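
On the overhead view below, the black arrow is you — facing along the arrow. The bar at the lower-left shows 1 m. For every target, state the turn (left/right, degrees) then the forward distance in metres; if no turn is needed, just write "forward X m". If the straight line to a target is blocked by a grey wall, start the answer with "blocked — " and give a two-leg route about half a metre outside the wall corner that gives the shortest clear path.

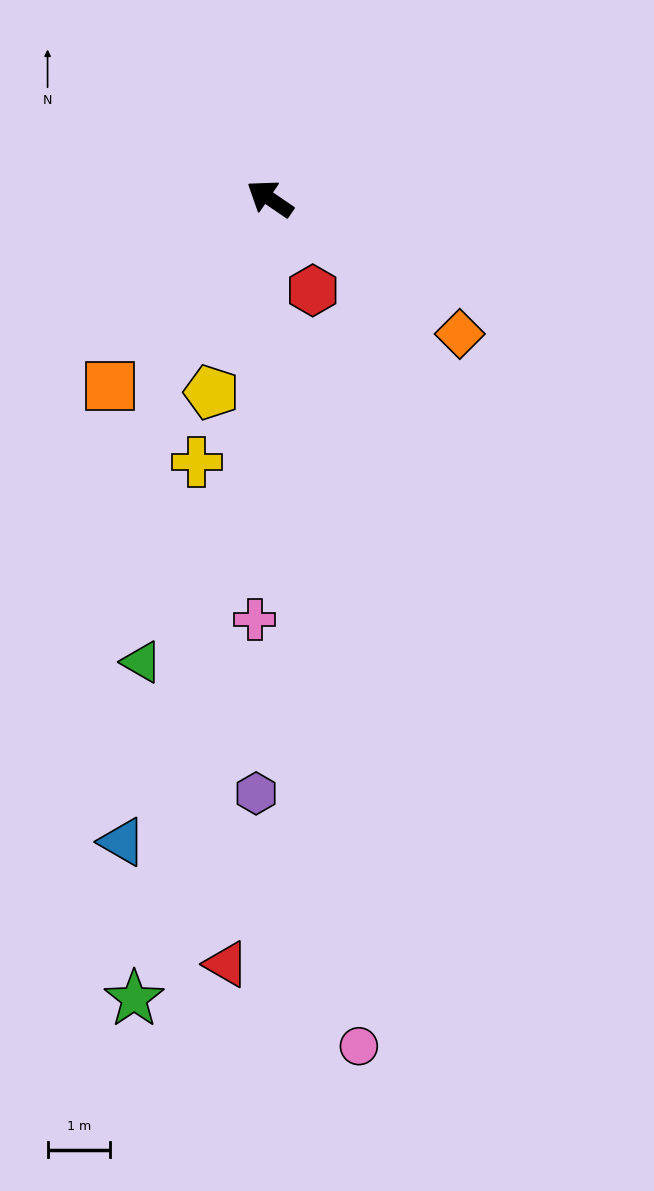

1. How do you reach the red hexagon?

turn left 149°, forward 1.6 m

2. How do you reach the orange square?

turn left 84°, forward 3.9 m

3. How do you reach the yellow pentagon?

turn left 108°, forward 3.2 m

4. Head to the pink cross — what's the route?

turn left 122°, forward 6.7 m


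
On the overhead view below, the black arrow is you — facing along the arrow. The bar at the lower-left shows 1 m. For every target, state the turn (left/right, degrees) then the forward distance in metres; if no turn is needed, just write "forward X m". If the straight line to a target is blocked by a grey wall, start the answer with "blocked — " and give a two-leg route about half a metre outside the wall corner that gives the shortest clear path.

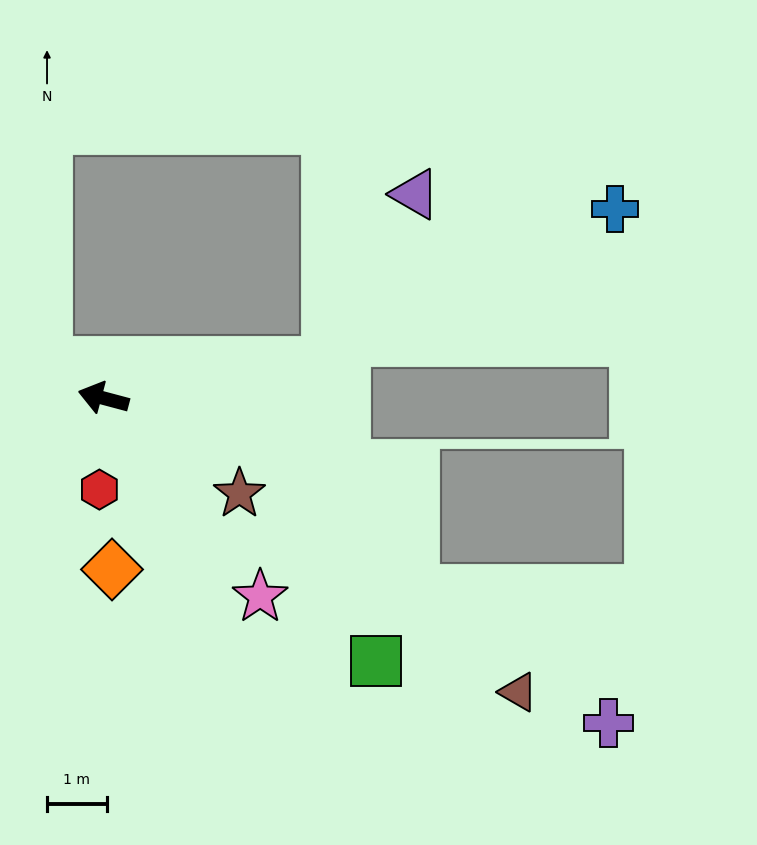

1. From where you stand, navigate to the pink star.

turn left 143°, forward 4.2 m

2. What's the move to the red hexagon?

turn left 102°, forward 1.5 m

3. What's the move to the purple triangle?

blocked — turn right 156°, forward 3.8 m, then turn left 53°, forward 3.2 m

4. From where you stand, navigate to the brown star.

turn left 160°, forward 2.8 m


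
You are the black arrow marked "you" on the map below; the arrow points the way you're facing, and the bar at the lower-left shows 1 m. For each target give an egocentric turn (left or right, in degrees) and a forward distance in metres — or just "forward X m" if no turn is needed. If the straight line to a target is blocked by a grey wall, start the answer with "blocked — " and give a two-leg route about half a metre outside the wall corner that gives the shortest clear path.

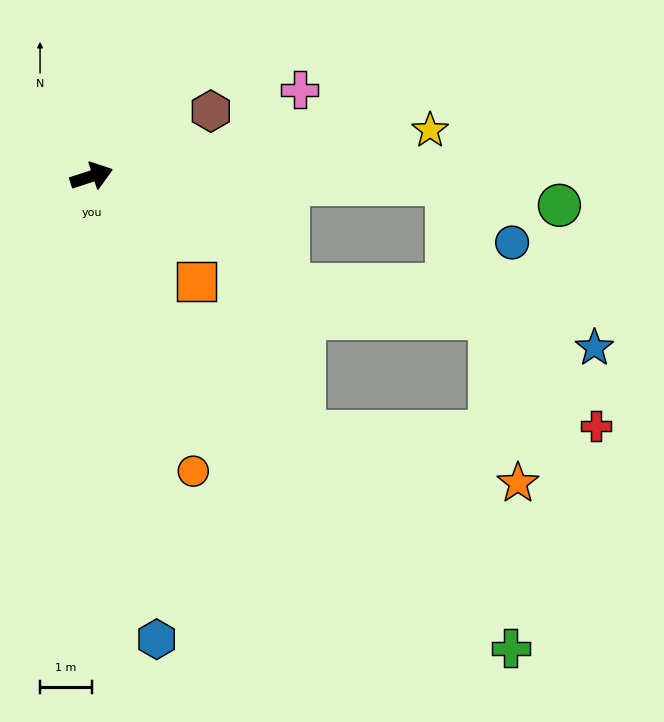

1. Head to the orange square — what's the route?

turn right 63°, forward 2.9 m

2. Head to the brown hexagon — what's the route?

turn left 11°, forward 2.6 m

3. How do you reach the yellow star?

turn right 10°, forward 6.6 m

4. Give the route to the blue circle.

blocked — turn right 19°, forward 6.9 m, then turn right 41°, forward 1.7 m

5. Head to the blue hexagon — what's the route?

turn right 100°, forward 9.0 m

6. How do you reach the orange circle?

turn right 89°, forward 6.0 m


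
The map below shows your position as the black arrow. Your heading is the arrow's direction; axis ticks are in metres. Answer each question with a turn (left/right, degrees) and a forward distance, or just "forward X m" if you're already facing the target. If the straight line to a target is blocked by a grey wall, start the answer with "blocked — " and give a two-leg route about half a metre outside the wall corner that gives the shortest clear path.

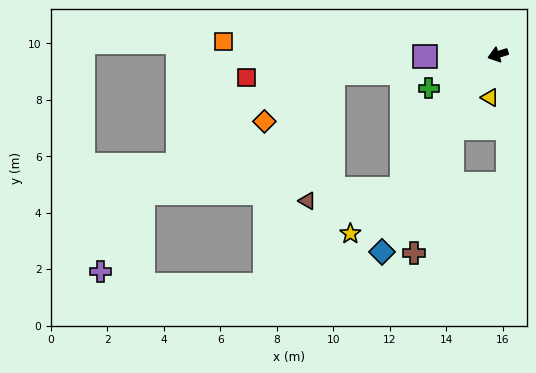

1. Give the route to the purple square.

turn right 16°, forward 2.6 m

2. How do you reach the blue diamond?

turn left 42°, forward 8.1 m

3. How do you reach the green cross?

turn left 8°, forward 2.7 m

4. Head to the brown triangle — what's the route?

blocked — turn left 37°, forward 5.8 m, then turn right 47°, forward 3.4 m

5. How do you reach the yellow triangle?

turn left 62°, forward 1.5 m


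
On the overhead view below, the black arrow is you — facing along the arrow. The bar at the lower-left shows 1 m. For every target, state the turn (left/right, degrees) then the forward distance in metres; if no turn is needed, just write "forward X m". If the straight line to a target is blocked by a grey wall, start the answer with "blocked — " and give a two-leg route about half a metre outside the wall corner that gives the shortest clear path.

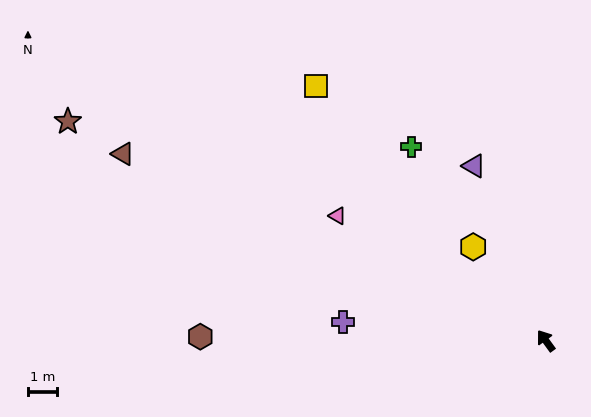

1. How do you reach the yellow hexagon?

forward 4.1 m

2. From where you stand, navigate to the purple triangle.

turn right 14°, forward 6.5 m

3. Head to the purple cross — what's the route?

turn left 49°, forward 7.0 m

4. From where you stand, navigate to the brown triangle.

turn left 30°, forward 15.9 m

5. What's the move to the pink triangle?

turn left 23°, forward 8.4 m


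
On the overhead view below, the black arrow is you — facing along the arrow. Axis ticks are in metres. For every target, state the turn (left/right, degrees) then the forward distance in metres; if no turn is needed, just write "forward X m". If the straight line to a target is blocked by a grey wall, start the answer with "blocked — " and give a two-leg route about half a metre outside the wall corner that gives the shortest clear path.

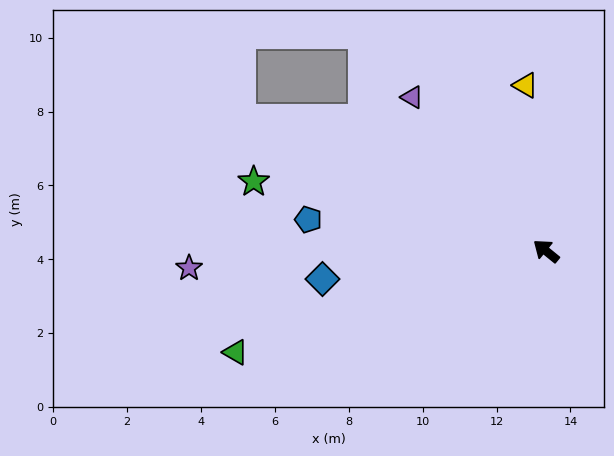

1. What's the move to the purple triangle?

turn right 10°, forward 5.5 m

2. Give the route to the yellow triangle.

turn right 44°, forward 4.5 m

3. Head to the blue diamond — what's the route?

turn left 46°, forward 6.1 m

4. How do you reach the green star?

turn left 26°, forward 8.1 m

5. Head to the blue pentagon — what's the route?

turn left 32°, forward 6.5 m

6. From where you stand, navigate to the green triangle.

turn left 57°, forward 8.8 m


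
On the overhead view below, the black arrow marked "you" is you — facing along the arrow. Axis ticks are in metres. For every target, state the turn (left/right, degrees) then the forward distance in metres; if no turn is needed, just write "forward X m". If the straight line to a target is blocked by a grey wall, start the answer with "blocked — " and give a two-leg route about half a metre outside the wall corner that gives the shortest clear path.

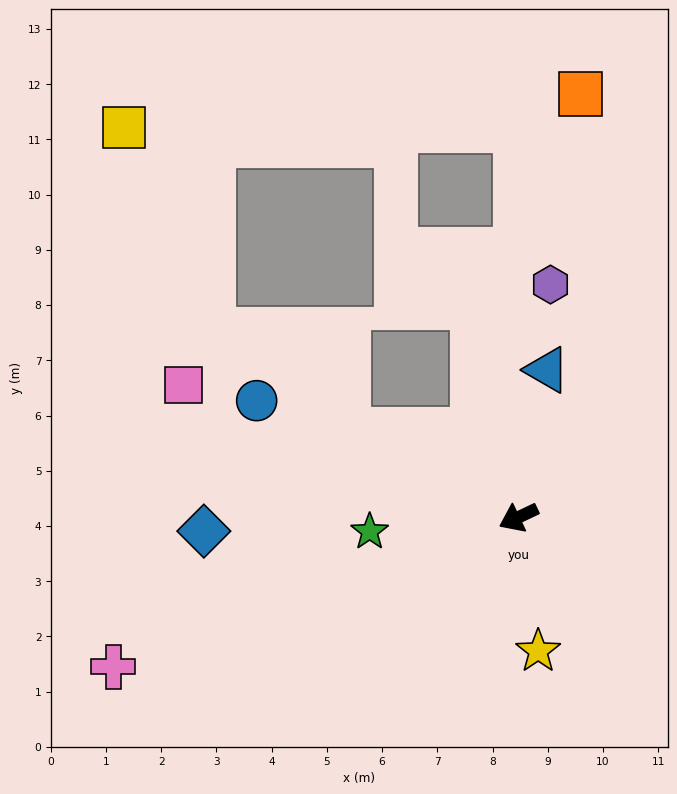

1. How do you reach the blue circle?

turn right 49°, forward 5.2 m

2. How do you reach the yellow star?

turn left 73°, forward 2.4 m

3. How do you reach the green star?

turn right 20°, forward 2.7 m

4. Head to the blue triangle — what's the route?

turn right 126°, forward 2.7 m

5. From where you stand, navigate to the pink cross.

turn right 5°, forward 7.8 m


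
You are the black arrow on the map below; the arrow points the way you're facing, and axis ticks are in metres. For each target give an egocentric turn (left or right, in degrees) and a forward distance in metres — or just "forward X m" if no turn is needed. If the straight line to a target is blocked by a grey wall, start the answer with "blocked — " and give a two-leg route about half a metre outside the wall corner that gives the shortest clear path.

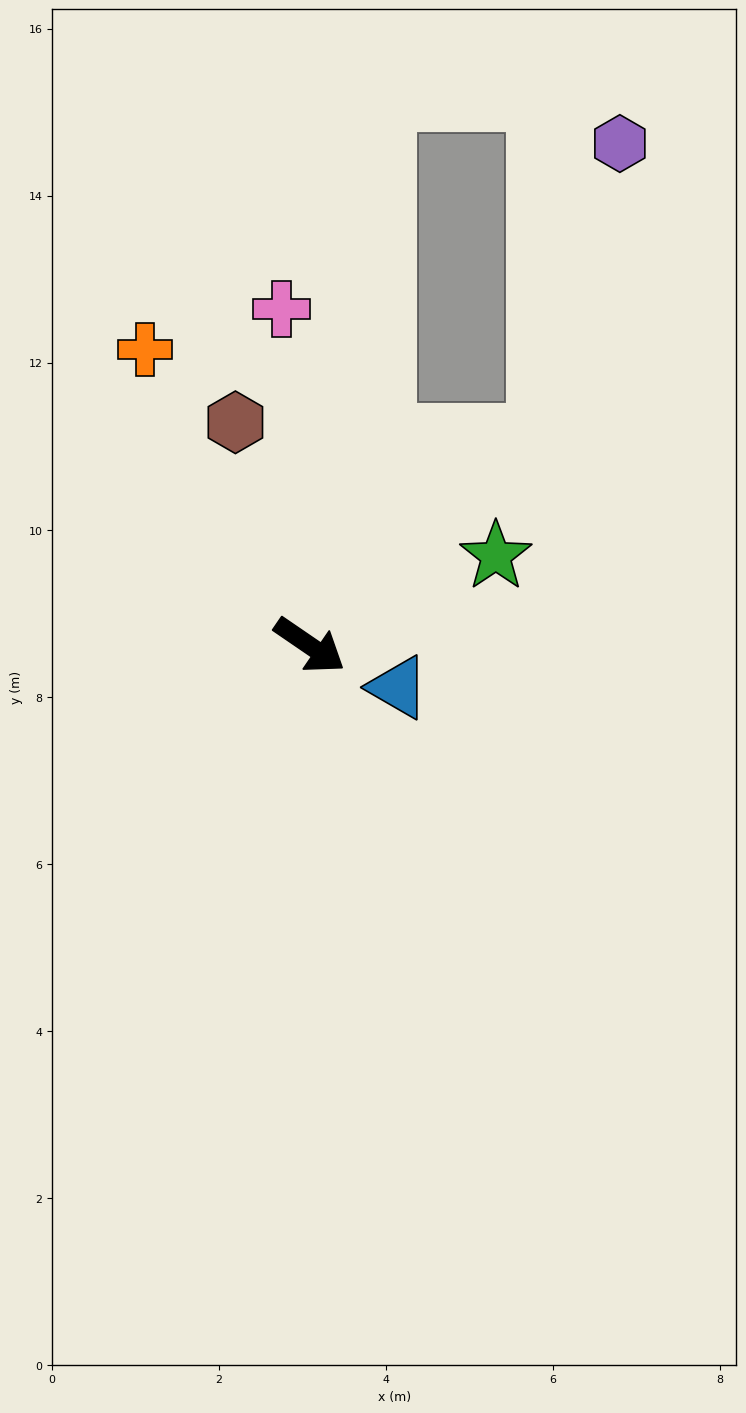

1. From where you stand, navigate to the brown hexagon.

turn left 143°, forward 2.8 m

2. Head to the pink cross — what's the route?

turn left 129°, forward 4.0 m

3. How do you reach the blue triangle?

turn left 9°, forward 1.2 m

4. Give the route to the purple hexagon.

blocked — turn left 76°, forward 3.7 m, then turn left 34°, forward 3.7 m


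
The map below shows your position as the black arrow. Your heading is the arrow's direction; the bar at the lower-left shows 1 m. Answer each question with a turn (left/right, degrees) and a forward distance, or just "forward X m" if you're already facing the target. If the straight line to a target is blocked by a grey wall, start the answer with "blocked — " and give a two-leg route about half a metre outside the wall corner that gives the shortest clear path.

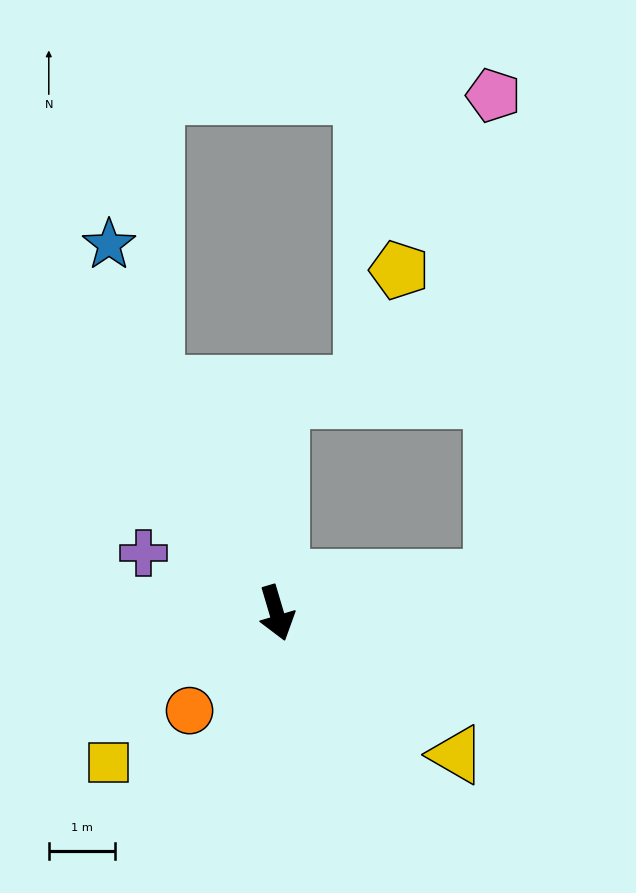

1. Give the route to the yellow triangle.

turn left 35°, forward 3.5 m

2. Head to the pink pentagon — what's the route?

blocked — turn left 83°, forward 3.3 m, then turn left 80°, forward 7.3 m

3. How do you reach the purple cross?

turn right 131°, forward 2.2 m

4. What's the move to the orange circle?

turn right 58°, forward 2.0 m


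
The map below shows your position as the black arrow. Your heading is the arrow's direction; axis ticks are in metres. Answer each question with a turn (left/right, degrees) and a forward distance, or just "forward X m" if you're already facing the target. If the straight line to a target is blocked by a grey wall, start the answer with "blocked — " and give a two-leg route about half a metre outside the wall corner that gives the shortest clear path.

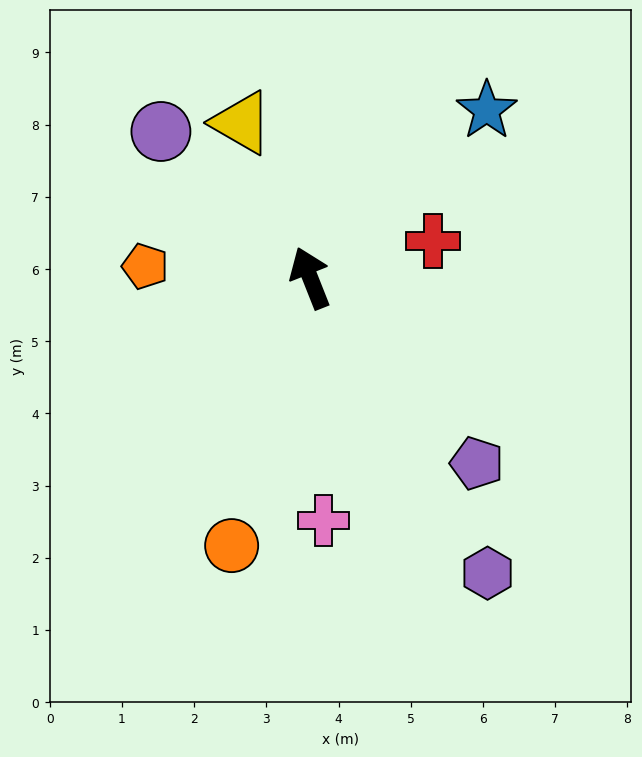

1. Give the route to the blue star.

turn right 68°, forward 3.4 m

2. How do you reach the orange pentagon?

turn left 64°, forward 2.3 m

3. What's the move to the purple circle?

turn left 24°, forward 2.9 m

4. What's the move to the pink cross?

turn left 161°, forward 3.4 m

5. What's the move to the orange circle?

turn left 142°, forward 3.9 m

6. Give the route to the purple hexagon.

turn right 171°, forward 4.8 m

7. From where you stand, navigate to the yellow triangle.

turn left 2°, forward 2.4 m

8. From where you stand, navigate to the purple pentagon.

turn right 160°, forward 3.5 m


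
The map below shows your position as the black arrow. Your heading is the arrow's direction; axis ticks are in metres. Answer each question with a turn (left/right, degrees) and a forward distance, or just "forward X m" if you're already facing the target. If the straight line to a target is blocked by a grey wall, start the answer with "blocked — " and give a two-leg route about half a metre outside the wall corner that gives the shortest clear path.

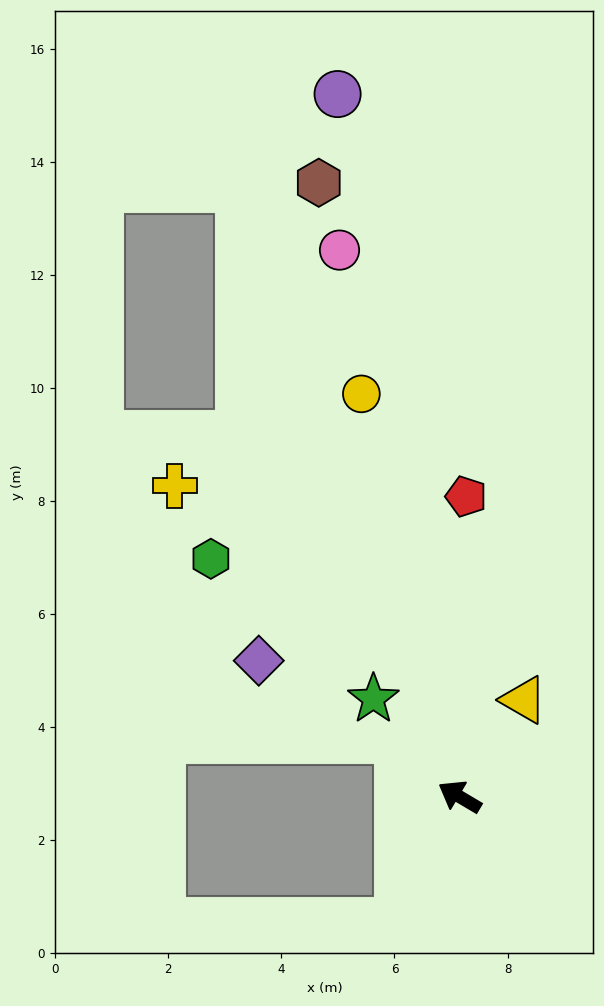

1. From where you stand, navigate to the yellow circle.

turn right 46°, forward 7.3 m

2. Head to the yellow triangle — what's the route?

turn right 93°, forward 2.1 m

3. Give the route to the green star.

turn right 18°, forward 2.3 m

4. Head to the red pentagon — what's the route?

turn right 61°, forward 5.3 m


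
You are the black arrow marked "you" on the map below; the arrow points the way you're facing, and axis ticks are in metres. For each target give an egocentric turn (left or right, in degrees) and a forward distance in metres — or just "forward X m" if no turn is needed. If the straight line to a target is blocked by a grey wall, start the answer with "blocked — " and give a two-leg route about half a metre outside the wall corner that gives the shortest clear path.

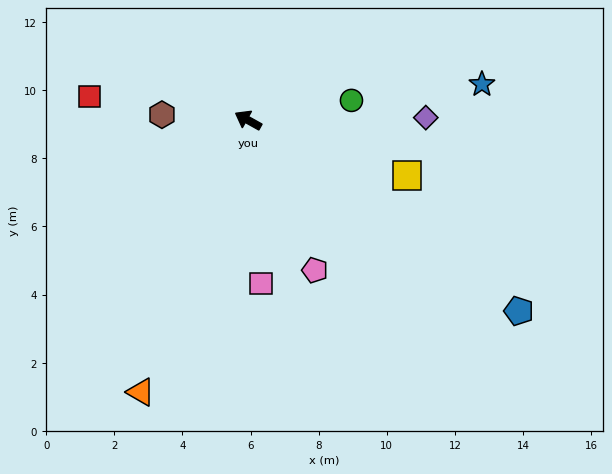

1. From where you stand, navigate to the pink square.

turn left 124°, forward 4.8 m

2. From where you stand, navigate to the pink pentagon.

turn left 143°, forward 4.8 m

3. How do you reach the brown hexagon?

turn left 25°, forward 2.5 m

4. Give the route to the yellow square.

turn right 170°, forward 4.9 m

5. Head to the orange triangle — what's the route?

turn left 98°, forward 8.6 m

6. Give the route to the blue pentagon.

turn left 174°, forward 9.7 m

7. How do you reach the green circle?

turn right 140°, forward 3.1 m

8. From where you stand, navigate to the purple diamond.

turn right 150°, forward 5.2 m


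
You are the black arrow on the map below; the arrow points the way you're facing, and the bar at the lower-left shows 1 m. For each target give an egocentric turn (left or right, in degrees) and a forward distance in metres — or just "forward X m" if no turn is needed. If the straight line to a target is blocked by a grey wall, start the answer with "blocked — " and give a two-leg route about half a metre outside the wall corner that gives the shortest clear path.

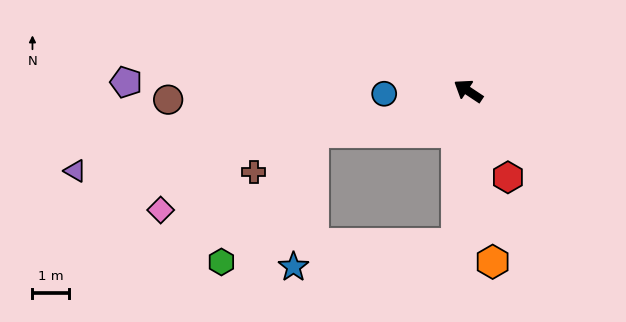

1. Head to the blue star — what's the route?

blocked — turn left 49°, forward 4.4 m, then turn left 66°, forward 3.7 m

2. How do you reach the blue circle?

turn left 35°, forward 2.3 m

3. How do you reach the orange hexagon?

turn left 132°, forward 4.7 m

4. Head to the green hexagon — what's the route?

blocked — turn left 49°, forward 4.4 m, then turn left 39°, forward 4.4 m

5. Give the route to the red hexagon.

turn left 148°, forward 2.6 m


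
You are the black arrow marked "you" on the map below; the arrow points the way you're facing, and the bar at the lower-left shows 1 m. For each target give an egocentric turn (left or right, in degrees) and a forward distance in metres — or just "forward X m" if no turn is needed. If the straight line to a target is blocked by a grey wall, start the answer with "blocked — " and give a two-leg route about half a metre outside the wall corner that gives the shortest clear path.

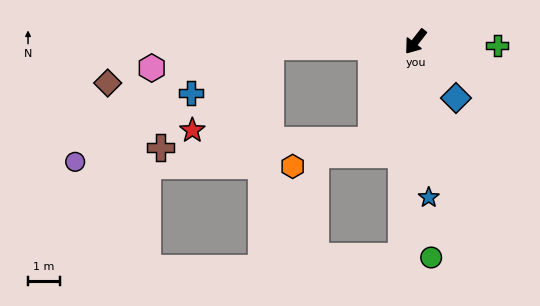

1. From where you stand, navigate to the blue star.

turn left 43°, forward 4.9 m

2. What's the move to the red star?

blocked — turn right 50°, forward 4.5 m, then turn left 45°, forward 3.6 m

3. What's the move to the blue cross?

blocked — turn right 50°, forward 4.5 m, then turn left 28°, forward 2.9 m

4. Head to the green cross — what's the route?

turn left 125°, forward 2.6 m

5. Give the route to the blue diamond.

turn left 74°, forward 2.2 m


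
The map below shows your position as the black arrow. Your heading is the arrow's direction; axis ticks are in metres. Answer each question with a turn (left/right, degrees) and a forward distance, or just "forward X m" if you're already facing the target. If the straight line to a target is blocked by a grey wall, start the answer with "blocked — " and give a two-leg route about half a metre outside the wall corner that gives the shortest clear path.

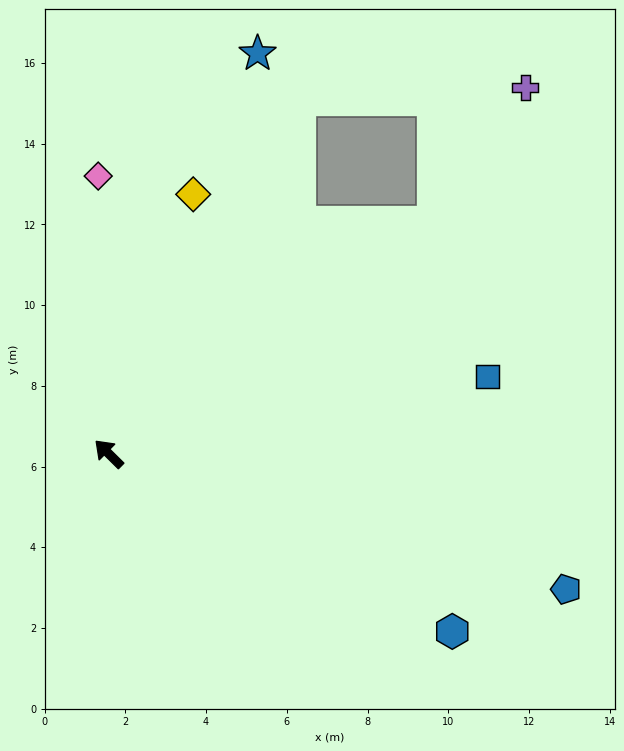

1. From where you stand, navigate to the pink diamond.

turn right 43°, forward 6.9 m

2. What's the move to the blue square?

turn right 124°, forward 9.6 m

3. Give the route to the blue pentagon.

turn right 152°, forward 11.8 m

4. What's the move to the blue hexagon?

turn right 163°, forward 9.6 m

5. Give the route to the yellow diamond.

turn right 63°, forward 6.8 m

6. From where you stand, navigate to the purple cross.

blocked — turn right 100°, forward 9.9 m, then turn left 21°, forward 4.1 m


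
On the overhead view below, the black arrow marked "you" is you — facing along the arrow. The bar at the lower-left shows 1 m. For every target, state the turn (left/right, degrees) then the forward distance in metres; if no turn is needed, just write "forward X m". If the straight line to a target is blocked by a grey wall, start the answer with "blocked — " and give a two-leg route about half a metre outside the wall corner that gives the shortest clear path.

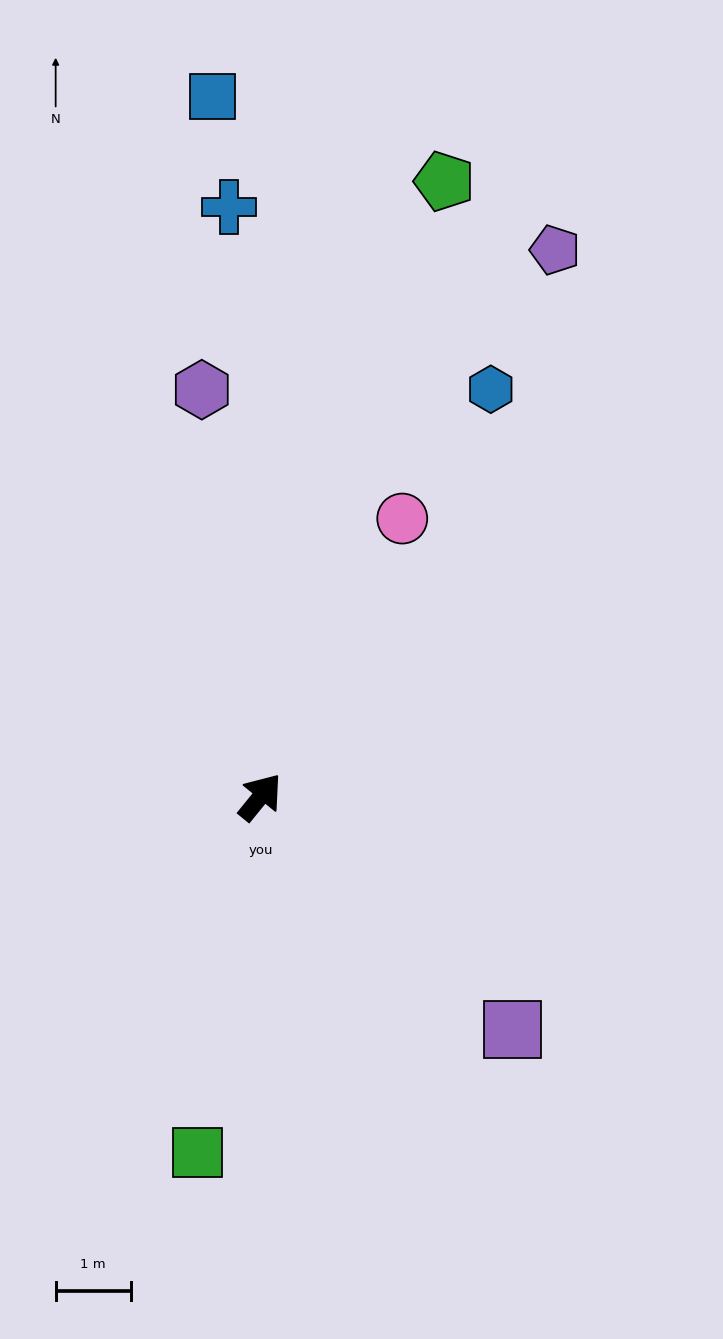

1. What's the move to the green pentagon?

turn left 22°, forward 8.5 m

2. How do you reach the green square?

turn right 151°, forward 4.8 m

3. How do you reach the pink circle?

turn left 12°, forward 4.2 m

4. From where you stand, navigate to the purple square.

turn right 94°, forward 4.6 m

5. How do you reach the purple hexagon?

turn left 47°, forward 5.5 m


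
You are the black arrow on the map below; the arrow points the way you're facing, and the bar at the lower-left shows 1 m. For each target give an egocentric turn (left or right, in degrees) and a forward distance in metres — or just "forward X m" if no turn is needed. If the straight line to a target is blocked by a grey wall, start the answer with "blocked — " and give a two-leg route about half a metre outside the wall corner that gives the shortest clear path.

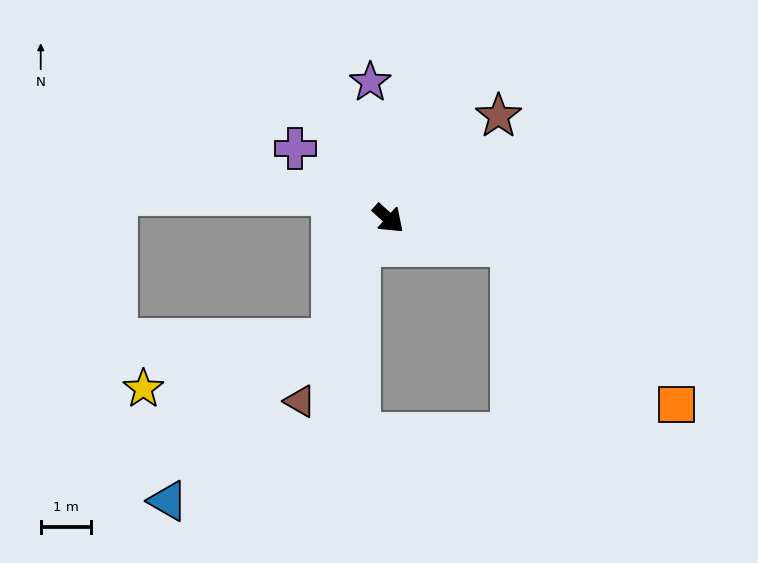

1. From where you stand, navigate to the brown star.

turn left 85°, forward 3.0 m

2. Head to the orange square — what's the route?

blocked — turn left 30°, forward 2.5 m, then turn right 32°, forward 4.6 m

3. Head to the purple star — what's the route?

turn left 140°, forward 2.7 m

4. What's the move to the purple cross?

turn right 175°, forward 2.3 m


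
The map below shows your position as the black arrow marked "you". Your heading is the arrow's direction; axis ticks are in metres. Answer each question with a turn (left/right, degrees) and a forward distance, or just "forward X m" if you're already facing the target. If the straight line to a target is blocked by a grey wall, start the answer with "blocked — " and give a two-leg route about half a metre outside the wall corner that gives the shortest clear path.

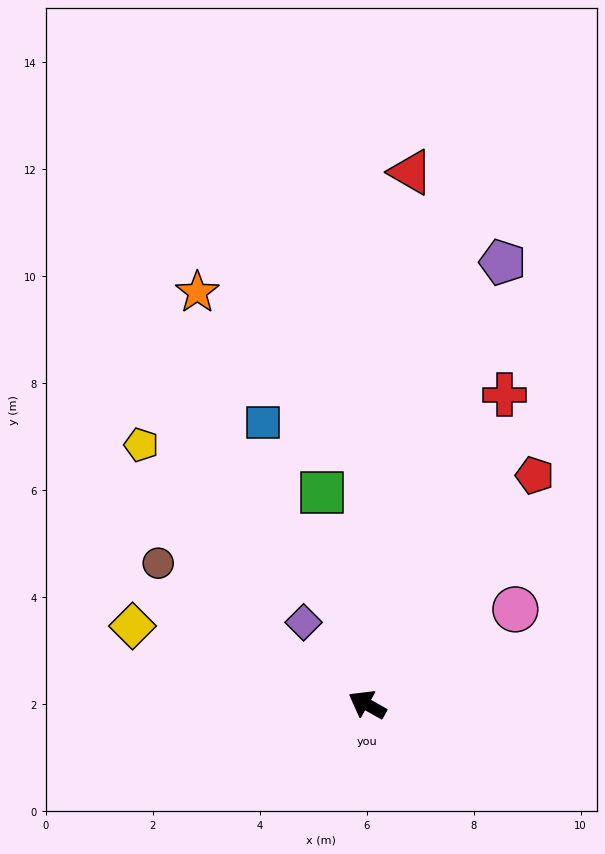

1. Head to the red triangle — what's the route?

turn right 65°, forward 10.0 m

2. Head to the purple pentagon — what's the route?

turn right 78°, forward 8.6 m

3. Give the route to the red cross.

turn right 84°, forward 6.3 m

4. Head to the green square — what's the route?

turn right 48°, forward 4.0 m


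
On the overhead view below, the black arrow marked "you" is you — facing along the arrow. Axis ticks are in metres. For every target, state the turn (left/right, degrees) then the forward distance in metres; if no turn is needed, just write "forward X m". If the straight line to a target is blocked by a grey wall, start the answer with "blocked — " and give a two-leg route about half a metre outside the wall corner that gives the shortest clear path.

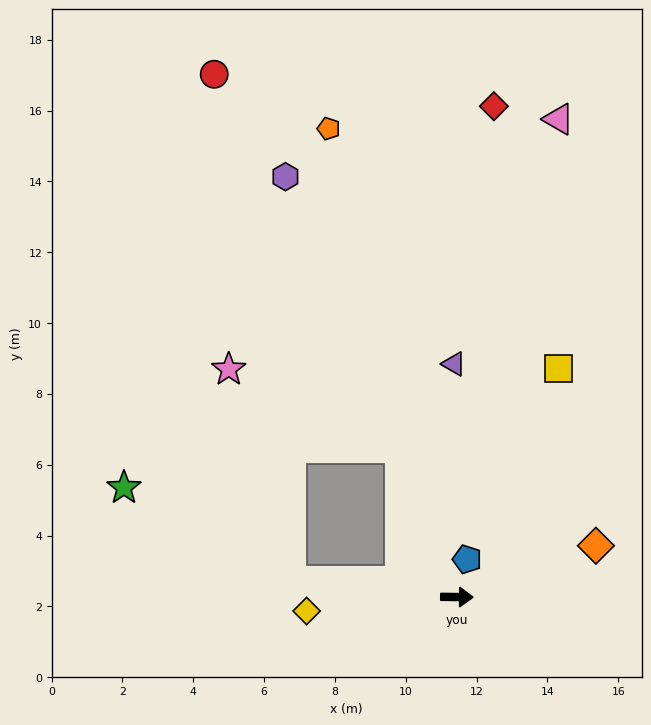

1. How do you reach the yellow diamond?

turn right 174°, forward 4.3 m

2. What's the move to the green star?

blocked — turn left 175°, forward 4.7 m, then turn right 23°, forward 5.4 m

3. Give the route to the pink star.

blocked — turn left 112°, forward 4.5 m, then turn left 44°, forward 5.3 m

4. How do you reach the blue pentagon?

turn left 76°, forward 1.1 m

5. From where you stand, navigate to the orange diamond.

turn left 21°, forward 4.2 m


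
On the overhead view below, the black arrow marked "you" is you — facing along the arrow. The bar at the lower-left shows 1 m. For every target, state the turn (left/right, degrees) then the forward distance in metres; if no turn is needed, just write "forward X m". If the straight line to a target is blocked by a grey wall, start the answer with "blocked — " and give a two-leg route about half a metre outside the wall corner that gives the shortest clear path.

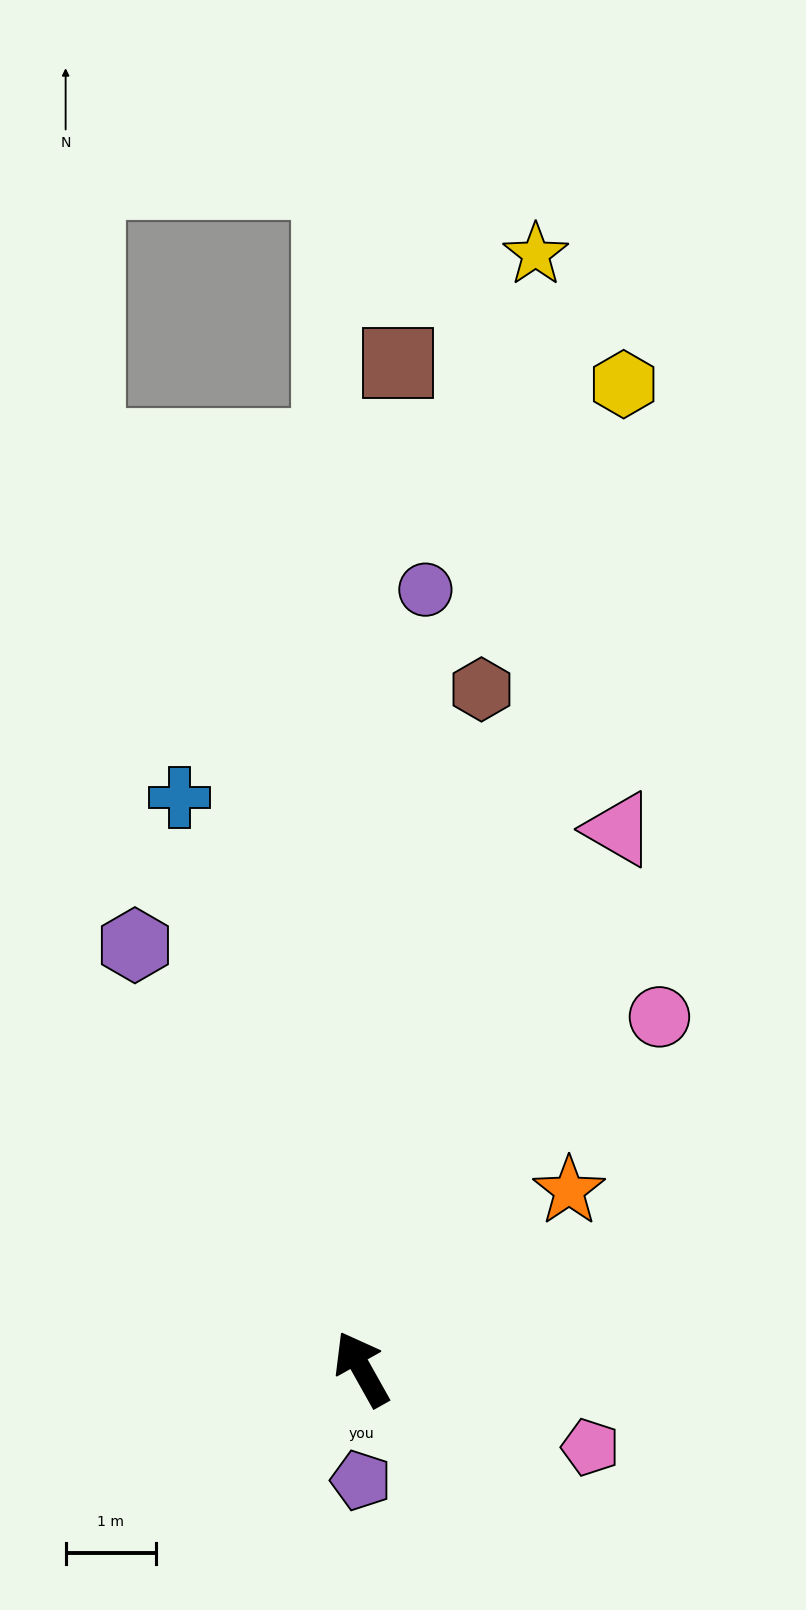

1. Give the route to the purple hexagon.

forward 5.3 m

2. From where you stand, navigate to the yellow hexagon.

turn right 44°, forward 11.2 m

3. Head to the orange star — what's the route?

turn right 79°, forward 3.0 m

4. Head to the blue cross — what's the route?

turn right 12°, forward 6.6 m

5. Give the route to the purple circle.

turn right 34°, forward 8.6 m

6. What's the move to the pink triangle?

turn right 55°, forward 6.6 m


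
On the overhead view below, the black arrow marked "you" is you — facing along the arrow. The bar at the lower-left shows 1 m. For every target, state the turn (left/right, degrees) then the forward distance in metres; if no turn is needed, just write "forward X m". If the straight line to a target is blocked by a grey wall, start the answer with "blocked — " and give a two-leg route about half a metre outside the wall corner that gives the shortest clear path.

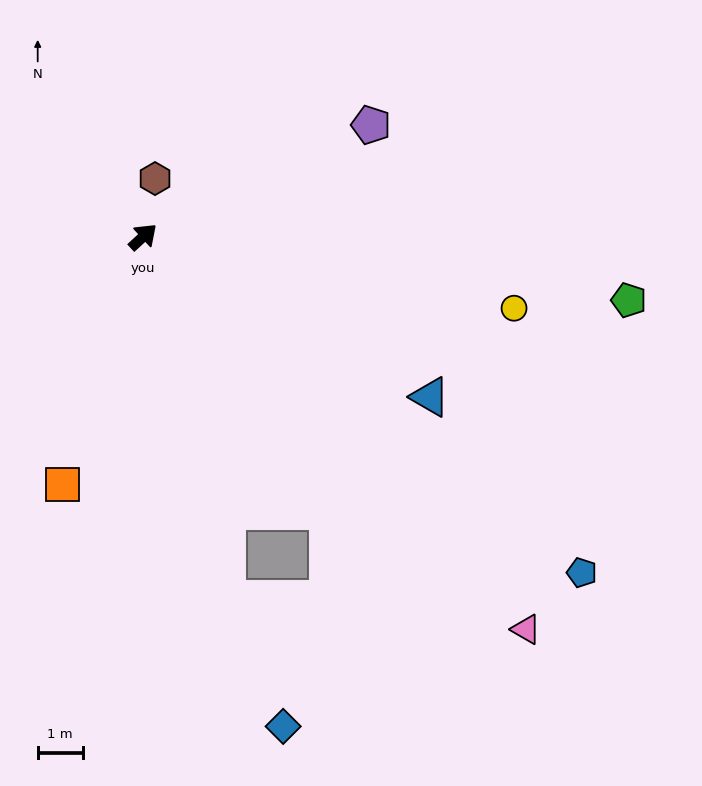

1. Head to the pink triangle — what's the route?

turn right 88°, forward 12.2 m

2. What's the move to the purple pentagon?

turn right 16°, forward 5.6 m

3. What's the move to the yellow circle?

turn right 54°, forward 8.4 m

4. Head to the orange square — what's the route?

turn right 151°, forward 5.8 m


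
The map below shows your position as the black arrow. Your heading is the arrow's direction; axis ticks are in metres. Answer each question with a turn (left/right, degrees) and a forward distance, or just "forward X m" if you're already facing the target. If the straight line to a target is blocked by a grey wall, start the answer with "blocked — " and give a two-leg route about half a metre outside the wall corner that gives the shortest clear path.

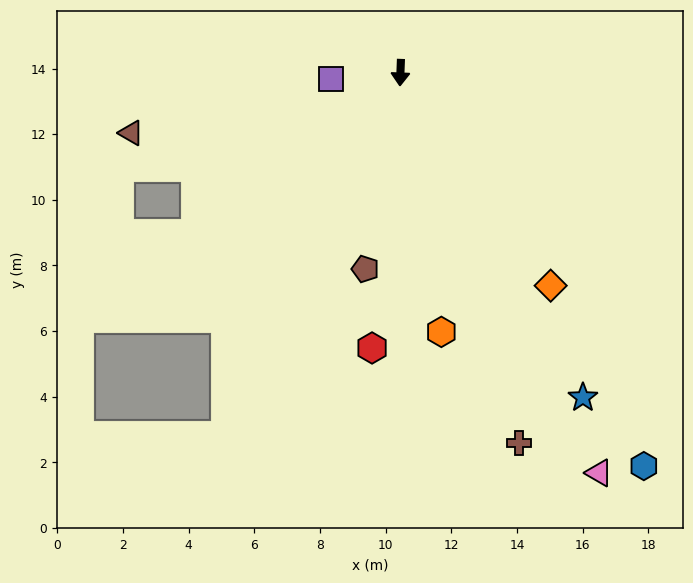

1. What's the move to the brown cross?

turn left 20°, forward 11.8 m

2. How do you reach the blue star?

turn left 31°, forward 11.3 m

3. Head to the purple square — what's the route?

turn right 83°, forward 2.1 m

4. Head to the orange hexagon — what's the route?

turn left 11°, forward 8.0 m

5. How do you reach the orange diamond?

turn left 37°, forward 7.9 m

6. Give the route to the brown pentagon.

turn right 8°, forward 6.1 m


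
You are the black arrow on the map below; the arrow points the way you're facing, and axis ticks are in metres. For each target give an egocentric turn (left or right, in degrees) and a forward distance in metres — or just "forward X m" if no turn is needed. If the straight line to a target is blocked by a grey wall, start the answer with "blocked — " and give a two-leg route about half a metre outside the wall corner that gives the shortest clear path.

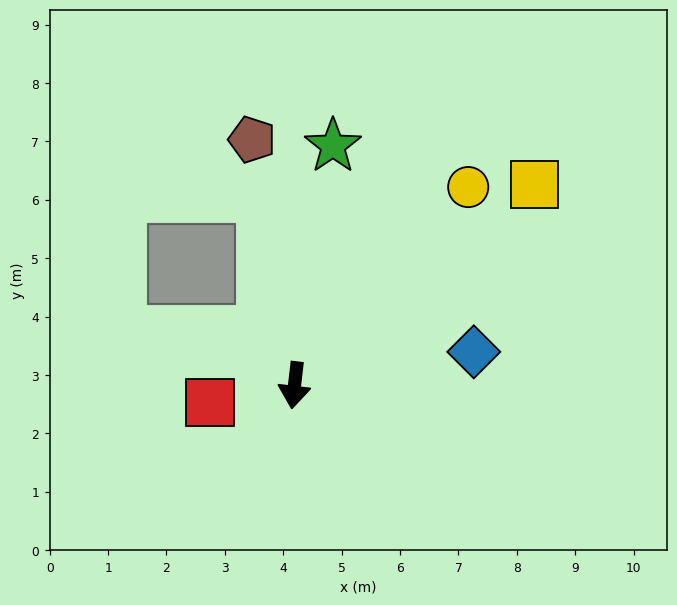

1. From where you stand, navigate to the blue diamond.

turn left 107°, forward 3.1 m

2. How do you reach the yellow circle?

turn left 145°, forward 4.5 m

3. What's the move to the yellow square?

turn left 137°, forward 5.4 m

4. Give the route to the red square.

turn right 72°, forward 1.5 m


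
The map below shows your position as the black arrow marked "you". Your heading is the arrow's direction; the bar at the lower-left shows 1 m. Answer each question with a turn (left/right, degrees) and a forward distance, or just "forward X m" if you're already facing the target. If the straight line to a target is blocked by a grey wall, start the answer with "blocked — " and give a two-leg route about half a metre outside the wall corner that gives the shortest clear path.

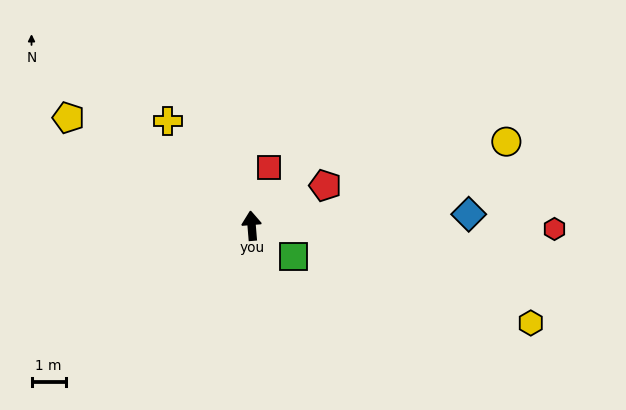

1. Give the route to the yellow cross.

turn left 34°, forward 3.9 m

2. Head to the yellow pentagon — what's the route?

turn left 55°, forward 6.2 m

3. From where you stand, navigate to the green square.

turn right 131°, forward 1.5 m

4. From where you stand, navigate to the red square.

turn right 21°, forward 1.8 m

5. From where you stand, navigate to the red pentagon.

turn right 66°, forward 2.4 m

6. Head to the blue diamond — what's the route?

turn right 92°, forward 6.3 m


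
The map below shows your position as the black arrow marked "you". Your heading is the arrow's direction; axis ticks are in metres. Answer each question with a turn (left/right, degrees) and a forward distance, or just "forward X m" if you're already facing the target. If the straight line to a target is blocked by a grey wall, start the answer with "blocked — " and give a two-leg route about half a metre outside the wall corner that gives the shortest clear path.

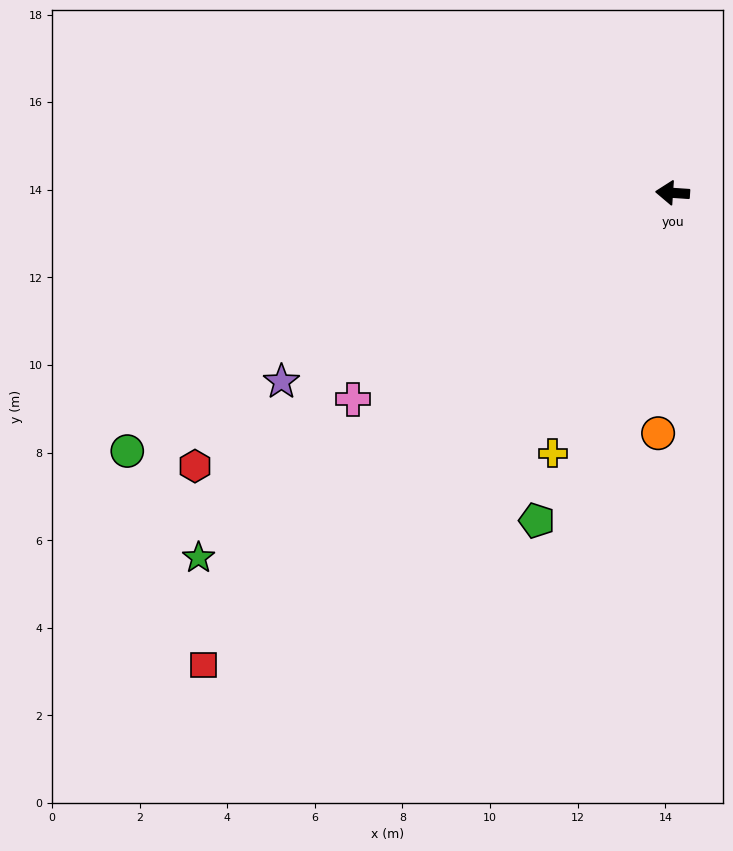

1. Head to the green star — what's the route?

turn left 41°, forward 13.7 m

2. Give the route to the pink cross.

turn left 37°, forward 8.7 m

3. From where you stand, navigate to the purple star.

turn left 30°, forward 9.9 m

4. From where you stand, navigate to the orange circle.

turn left 90°, forward 5.5 m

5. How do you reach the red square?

turn left 49°, forward 15.2 m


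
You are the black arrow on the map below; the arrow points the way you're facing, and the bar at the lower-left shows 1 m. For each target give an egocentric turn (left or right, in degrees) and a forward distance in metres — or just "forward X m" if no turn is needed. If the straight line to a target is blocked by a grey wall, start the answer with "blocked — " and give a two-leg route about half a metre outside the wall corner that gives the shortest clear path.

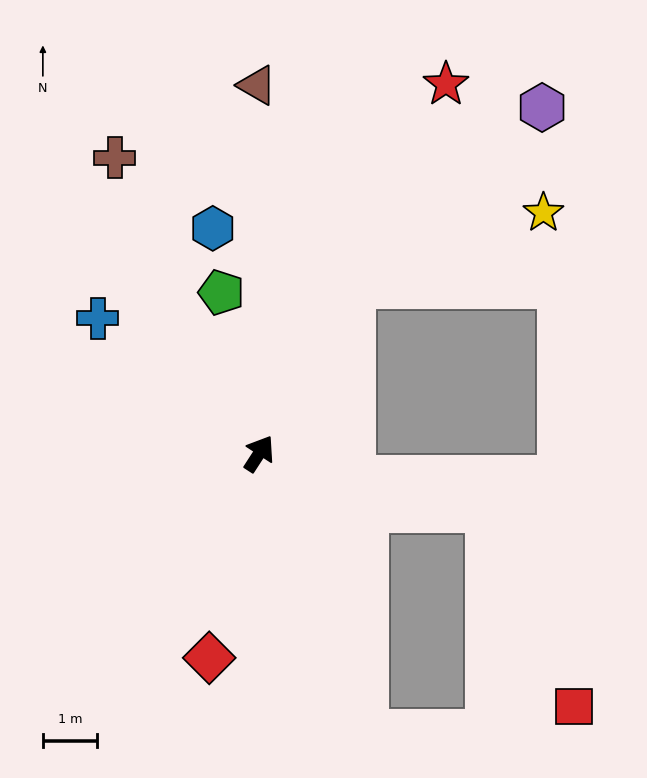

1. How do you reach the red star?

turn left 6°, forward 7.6 m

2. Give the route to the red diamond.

turn right 161°, forward 3.9 m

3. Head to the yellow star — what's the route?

blocked — turn left 4°, forward 3.5 m, then turn right 40°, forward 3.7 m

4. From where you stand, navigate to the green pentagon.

turn left 46°, forward 3.0 m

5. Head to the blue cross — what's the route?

turn left 83°, forward 3.9 m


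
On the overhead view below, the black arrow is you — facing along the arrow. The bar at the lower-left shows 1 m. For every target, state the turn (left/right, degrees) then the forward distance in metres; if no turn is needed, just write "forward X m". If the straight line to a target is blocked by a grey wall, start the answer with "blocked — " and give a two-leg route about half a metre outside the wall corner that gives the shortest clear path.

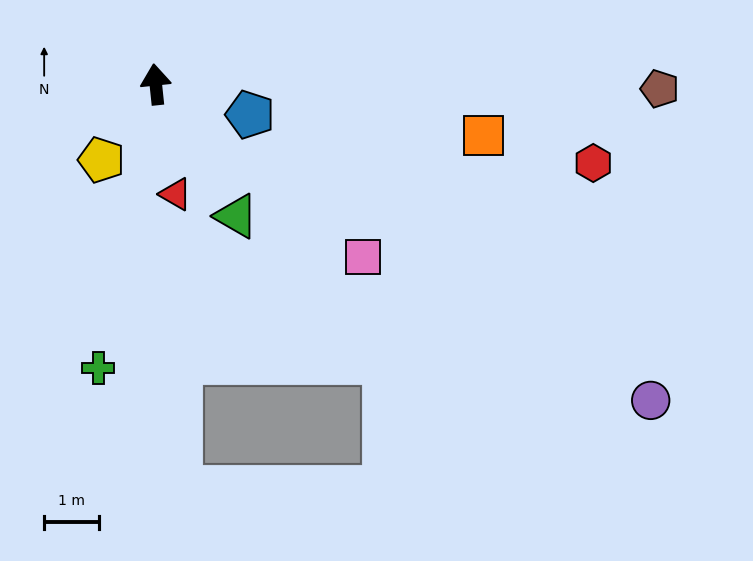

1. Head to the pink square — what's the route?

turn right 136°, forward 4.9 m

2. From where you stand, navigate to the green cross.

turn left 163°, forward 5.3 m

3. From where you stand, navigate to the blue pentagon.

turn right 114°, forward 1.8 m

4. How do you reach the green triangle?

turn right 155°, forward 2.8 m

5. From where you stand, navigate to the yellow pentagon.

turn left 138°, forward 1.7 m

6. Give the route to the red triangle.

turn right 176°, forward 2.0 m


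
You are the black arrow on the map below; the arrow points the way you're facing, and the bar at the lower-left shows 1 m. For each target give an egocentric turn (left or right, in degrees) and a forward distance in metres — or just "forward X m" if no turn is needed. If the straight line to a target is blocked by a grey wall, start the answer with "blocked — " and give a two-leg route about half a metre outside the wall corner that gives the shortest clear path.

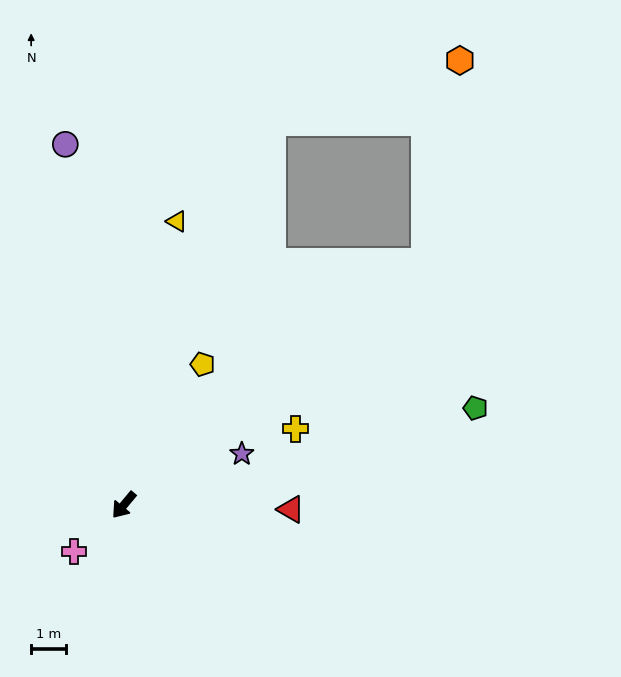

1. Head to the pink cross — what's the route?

turn right 7°, forward 2.0 m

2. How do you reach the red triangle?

turn left 128°, forward 4.8 m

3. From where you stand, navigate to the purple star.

turn left 153°, forward 3.7 m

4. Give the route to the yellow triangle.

turn right 151°, forward 8.4 m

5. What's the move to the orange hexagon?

blocked — turn left 169°, forward 11.2 m, then turn left 41°, forward 5.9 m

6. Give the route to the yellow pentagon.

turn right 169°, forward 4.7 m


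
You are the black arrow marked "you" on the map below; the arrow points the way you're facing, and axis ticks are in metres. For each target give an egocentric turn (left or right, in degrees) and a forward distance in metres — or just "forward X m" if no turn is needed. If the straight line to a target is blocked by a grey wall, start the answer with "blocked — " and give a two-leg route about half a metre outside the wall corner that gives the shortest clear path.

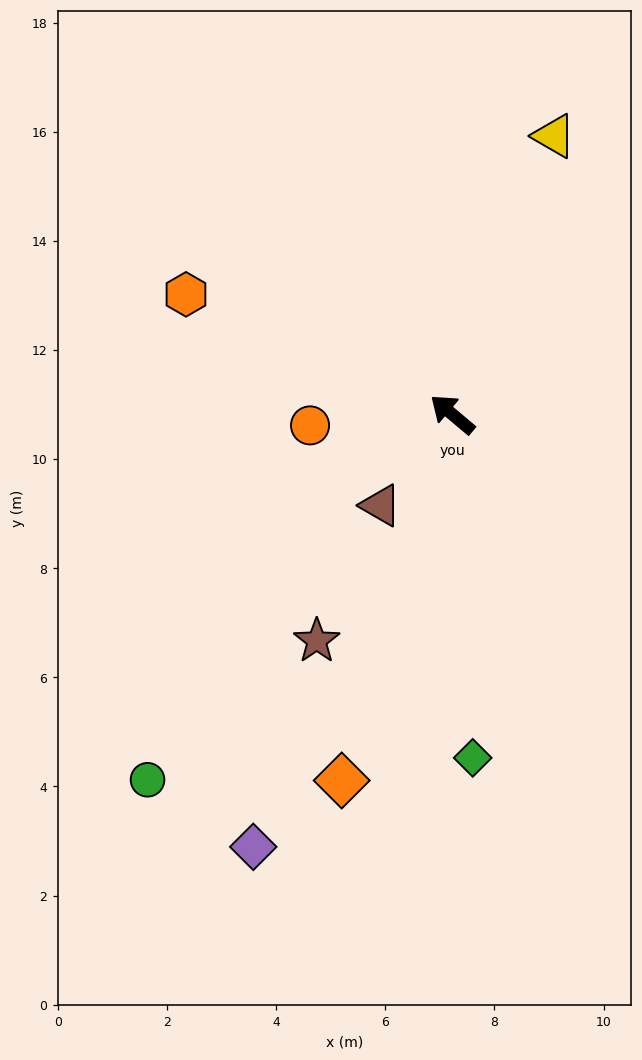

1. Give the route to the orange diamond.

turn left 113°, forward 7.0 m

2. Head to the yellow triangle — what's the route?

turn right 70°, forward 5.4 m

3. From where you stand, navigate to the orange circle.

turn left 45°, forward 2.6 m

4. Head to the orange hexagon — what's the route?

turn left 16°, forward 5.4 m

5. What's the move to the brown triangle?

turn left 92°, forward 2.1 m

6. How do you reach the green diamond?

turn left 133°, forward 6.3 m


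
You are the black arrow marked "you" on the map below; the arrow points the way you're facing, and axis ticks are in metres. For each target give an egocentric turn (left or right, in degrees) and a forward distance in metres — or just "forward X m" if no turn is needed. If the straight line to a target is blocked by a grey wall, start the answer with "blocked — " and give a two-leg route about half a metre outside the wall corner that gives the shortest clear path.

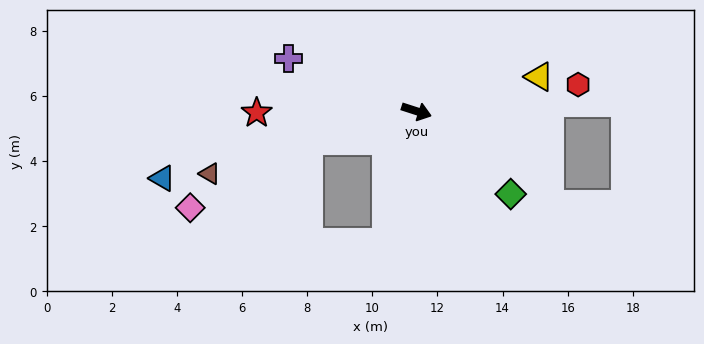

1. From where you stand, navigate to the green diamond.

turn right 23°, forward 3.9 m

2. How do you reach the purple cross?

turn left 175°, forward 4.3 m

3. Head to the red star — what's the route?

turn right 161°, forward 4.9 m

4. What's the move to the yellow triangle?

turn left 34°, forward 3.9 m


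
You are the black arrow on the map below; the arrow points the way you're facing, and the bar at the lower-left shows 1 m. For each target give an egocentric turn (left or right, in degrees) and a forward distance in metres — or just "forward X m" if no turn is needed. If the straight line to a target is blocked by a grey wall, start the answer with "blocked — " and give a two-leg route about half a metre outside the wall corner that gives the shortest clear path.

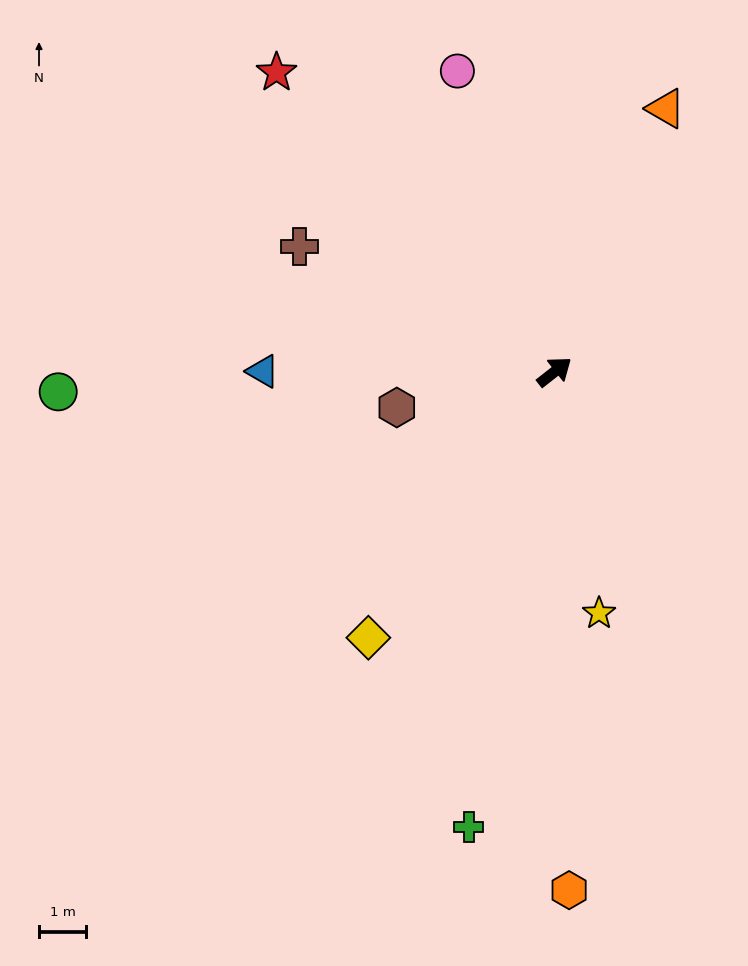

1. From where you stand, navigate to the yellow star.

turn right 118°, forward 5.2 m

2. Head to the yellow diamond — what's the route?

turn right 163°, forward 6.9 m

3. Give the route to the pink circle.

turn left 70°, forward 6.7 m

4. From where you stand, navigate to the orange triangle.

turn left 29°, forward 6.0 m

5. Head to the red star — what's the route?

turn left 95°, forward 8.6 m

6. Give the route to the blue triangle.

turn left 142°, forward 6.2 m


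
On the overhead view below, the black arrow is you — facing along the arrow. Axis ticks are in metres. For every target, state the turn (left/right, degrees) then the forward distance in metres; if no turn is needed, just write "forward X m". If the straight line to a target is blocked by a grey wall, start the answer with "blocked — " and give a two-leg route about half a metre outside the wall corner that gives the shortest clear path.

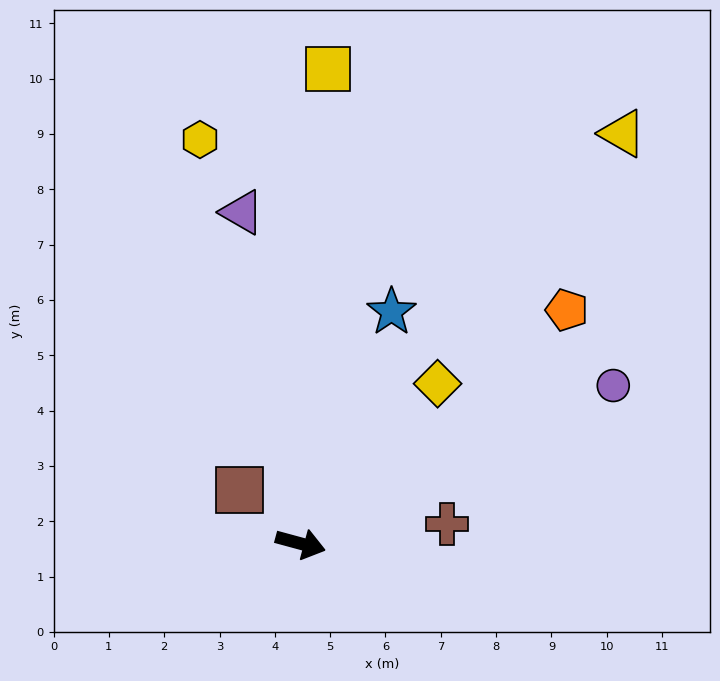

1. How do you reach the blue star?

turn left 84°, forward 4.5 m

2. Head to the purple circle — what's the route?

turn left 42°, forward 6.3 m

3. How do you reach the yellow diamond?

turn left 65°, forward 3.8 m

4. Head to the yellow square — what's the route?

turn left 102°, forward 8.6 m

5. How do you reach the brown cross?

turn left 23°, forward 2.7 m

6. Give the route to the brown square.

turn left 154°, forward 1.5 m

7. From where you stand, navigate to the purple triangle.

turn left 115°, forward 6.1 m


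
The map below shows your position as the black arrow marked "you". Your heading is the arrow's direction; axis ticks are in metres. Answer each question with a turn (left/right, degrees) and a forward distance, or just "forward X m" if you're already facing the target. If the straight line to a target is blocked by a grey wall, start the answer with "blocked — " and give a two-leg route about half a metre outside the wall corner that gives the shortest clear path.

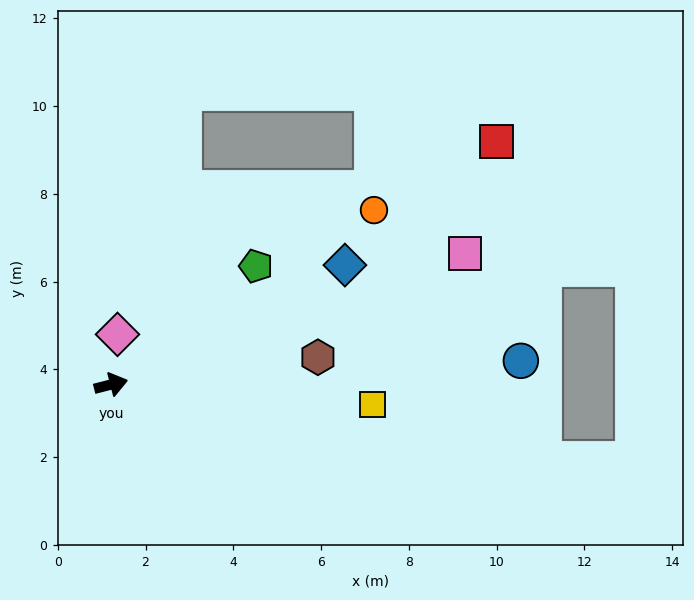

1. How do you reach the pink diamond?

turn left 68°, forward 1.2 m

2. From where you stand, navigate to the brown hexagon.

turn right 7°, forward 4.8 m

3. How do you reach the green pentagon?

turn left 25°, forward 4.3 m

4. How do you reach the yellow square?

turn right 19°, forward 6.0 m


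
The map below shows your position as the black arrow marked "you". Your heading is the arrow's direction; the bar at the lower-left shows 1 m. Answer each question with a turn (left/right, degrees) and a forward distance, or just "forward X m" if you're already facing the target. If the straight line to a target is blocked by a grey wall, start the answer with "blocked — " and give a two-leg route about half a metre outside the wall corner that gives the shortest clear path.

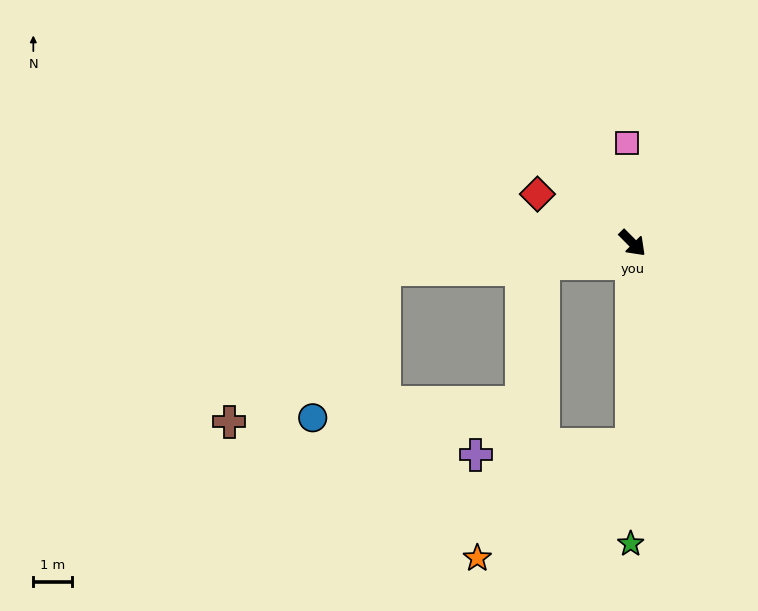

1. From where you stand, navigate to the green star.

turn right 45°, forward 7.9 m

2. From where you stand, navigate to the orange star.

blocked — turn right 45°, forward 5.3 m, then turn right 54°, forward 5.0 m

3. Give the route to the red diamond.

turn right 162°, forward 2.8 m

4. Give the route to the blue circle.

blocked — turn right 129°, forward 6.5 m, then turn left 58°, forward 4.3 m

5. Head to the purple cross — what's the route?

blocked — turn right 45°, forward 5.3 m, then turn right 86°, forward 4.1 m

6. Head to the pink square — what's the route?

turn left 138°, forward 2.6 m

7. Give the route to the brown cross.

blocked — turn right 129°, forward 6.5 m, then turn left 38°, forward 5.7 m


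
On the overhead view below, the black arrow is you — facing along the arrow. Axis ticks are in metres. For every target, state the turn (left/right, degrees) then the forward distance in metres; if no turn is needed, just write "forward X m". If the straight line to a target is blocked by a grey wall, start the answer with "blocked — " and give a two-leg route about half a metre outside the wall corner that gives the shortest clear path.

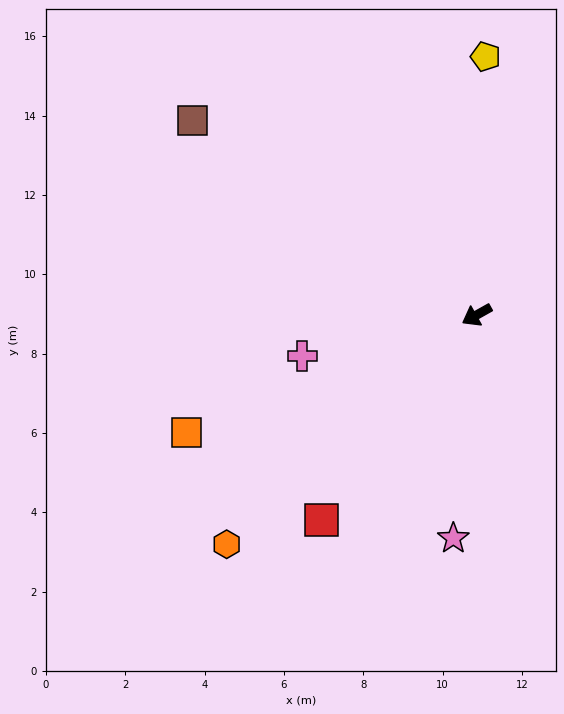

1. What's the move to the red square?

turn left 24°, forward 6.5 m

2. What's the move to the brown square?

turn right 64°, forward 8.7 m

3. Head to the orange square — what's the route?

turn right 7°, forward 7.9 m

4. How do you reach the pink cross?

turn right 16°, forward 4.5 m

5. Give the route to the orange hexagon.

turn left 13°, forward 8.6 m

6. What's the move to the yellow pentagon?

turn right 121°, forward 6.5 m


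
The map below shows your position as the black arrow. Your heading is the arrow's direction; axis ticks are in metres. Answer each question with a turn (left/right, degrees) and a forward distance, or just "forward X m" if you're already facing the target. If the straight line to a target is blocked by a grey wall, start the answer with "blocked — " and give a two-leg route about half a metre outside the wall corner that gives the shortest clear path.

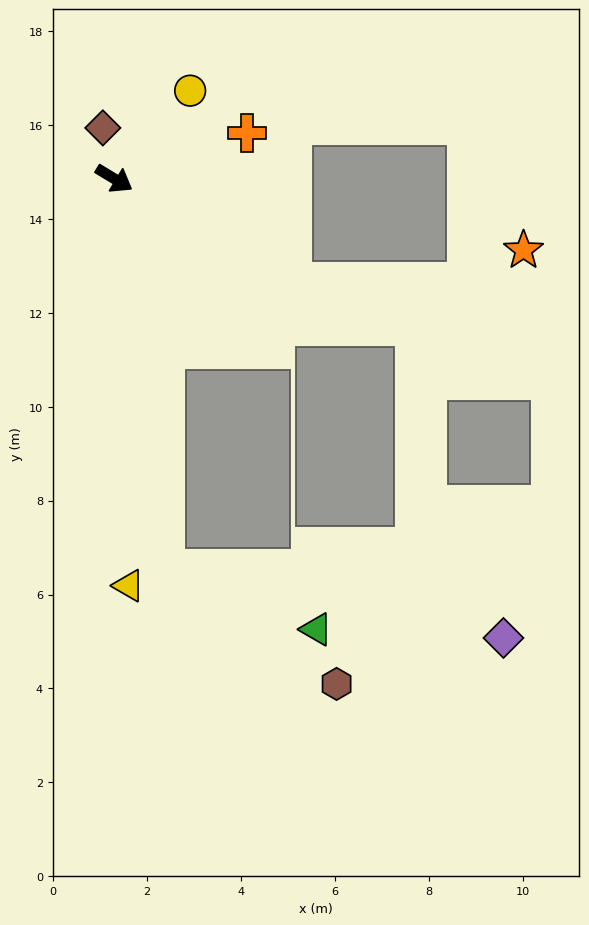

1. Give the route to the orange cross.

turn left 50°, forward 3.0 m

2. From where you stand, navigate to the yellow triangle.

turn right 57°, forward 8.7 m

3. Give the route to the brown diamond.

turn left 134°, forward 1.1 m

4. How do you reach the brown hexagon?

blocked — turn right 51°, forward 8.4 m, then turn left 48°, forward 4.4 m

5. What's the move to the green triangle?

blocked — turn right 51°, forward 8.4 m, then turn left 61°, forward 3.5 m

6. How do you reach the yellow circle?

turn left 80°, forward 2.5 m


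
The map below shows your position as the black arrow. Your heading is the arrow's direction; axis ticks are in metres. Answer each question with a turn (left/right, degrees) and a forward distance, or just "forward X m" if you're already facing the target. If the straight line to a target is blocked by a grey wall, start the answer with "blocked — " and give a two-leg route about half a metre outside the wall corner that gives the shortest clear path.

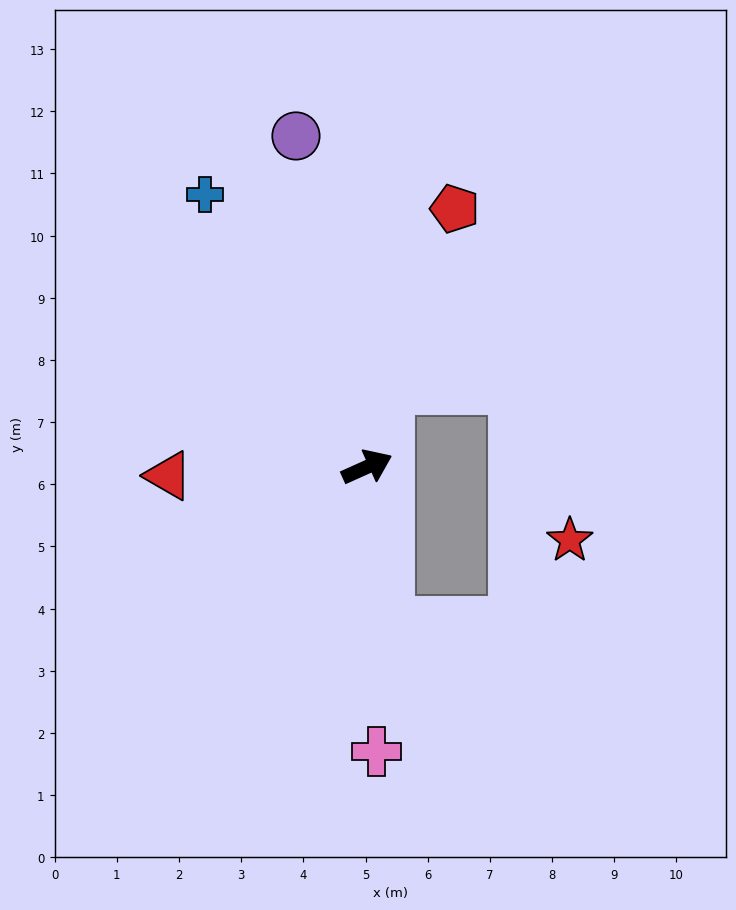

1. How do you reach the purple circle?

turn left 78°, forward 5.4 m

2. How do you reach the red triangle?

turn left 158°, forward 3.2 m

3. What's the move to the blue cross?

turn left 97°, forward 5.1 m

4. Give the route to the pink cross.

turn right 112°, forward 4.6 m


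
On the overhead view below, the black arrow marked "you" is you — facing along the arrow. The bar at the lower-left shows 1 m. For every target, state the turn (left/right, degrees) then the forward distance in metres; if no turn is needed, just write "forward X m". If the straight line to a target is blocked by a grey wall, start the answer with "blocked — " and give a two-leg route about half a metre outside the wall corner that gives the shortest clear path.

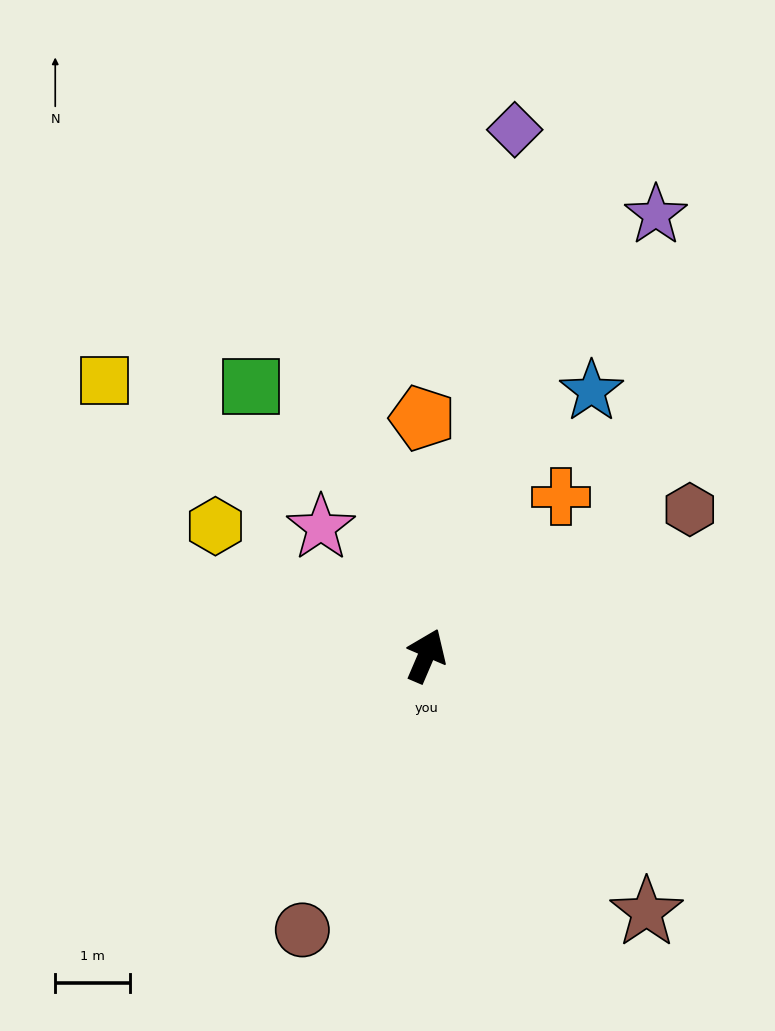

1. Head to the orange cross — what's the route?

turn right 17°, forward 2.8 m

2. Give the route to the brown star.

turn right 116°, forward 4.5 m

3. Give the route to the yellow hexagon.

turn left 82°, forward 3.3 m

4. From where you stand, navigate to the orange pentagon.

turn left 24°, forward 3.2 m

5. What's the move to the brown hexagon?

turn right 38°, forward 4.0 m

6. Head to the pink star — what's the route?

turn left 63°, forward 2.2 m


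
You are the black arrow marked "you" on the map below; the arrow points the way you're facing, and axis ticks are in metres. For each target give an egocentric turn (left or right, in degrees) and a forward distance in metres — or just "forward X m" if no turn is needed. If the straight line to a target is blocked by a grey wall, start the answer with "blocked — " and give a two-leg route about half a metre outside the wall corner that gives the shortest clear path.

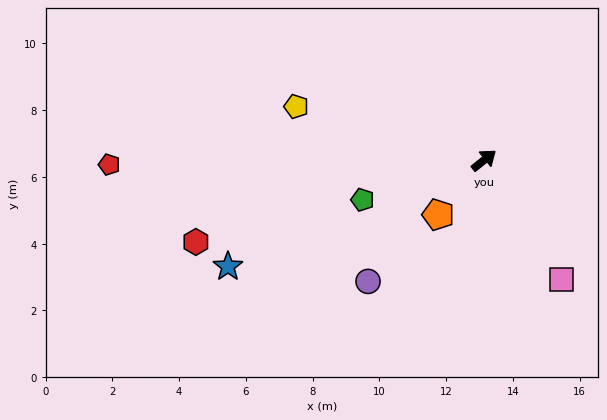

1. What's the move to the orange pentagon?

turn right 169°, forward 2.1 m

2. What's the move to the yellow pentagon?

turn left 125°, forward 5.9 m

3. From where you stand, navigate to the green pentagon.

turn left 159°, forward 3.8 m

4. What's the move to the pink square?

turn right 96°, forward 4.3 m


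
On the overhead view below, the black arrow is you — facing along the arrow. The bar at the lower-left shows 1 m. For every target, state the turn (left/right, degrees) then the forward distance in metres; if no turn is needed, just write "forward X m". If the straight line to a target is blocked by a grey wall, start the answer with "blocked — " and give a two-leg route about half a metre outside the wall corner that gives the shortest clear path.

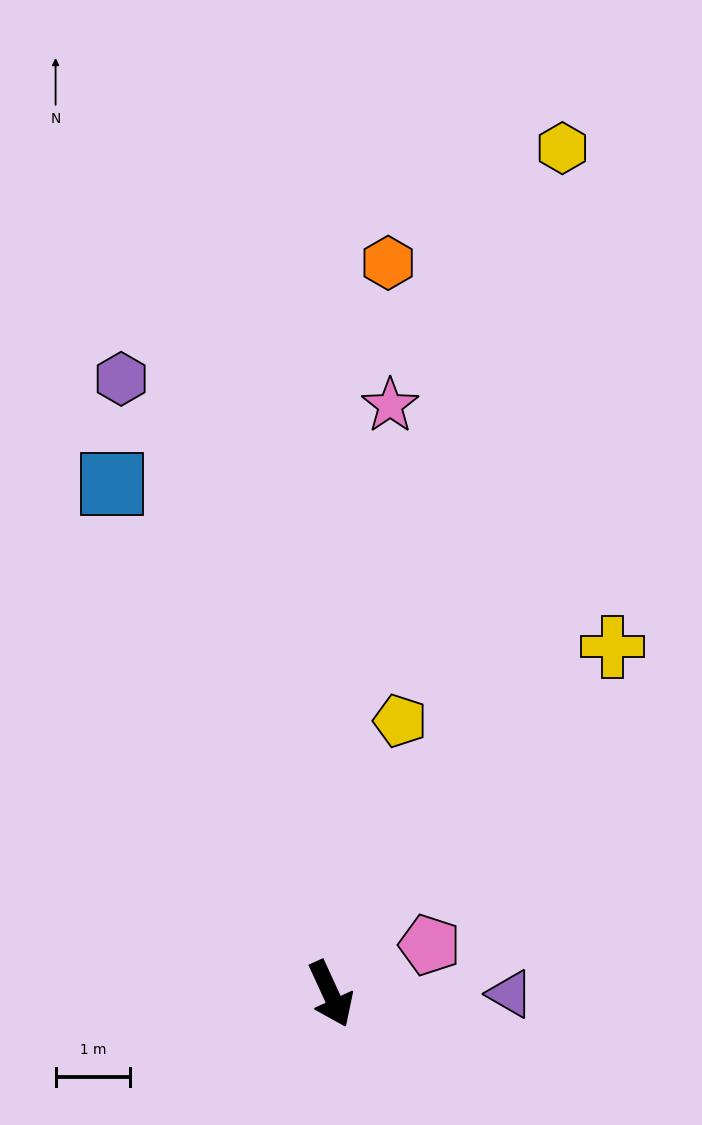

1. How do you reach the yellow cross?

turn left 116°, forward 6.0 m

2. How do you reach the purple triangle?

turn left 65°, forward 2.4 m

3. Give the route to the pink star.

turn left 150°, forward 7.9 m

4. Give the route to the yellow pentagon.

turn left 141°, forward 3.8 m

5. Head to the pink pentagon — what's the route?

turn left 92°, forward 1.5 m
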